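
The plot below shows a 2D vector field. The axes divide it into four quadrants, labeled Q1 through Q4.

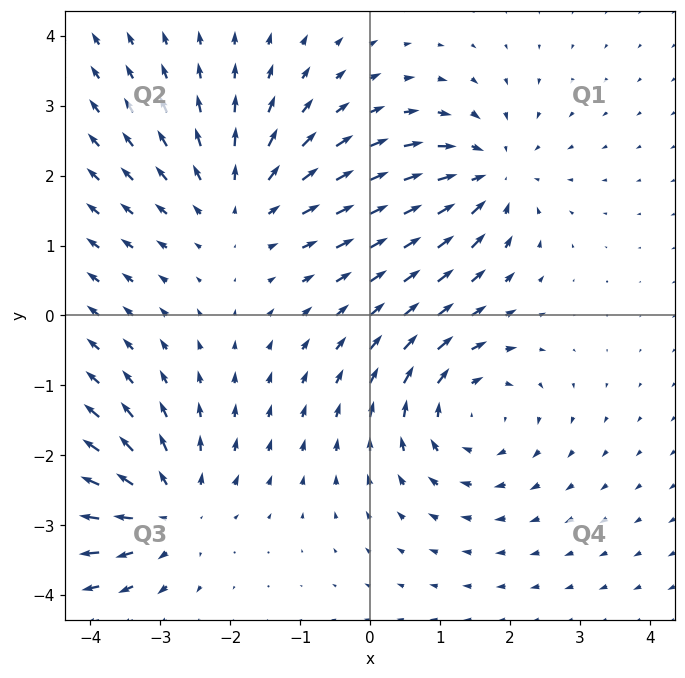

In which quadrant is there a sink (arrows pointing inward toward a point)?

The sink sits at approximately (1.7, 2.0), which lies in quadrant Q1. The divergence there is about -5, negative as expected for a sink.

Q1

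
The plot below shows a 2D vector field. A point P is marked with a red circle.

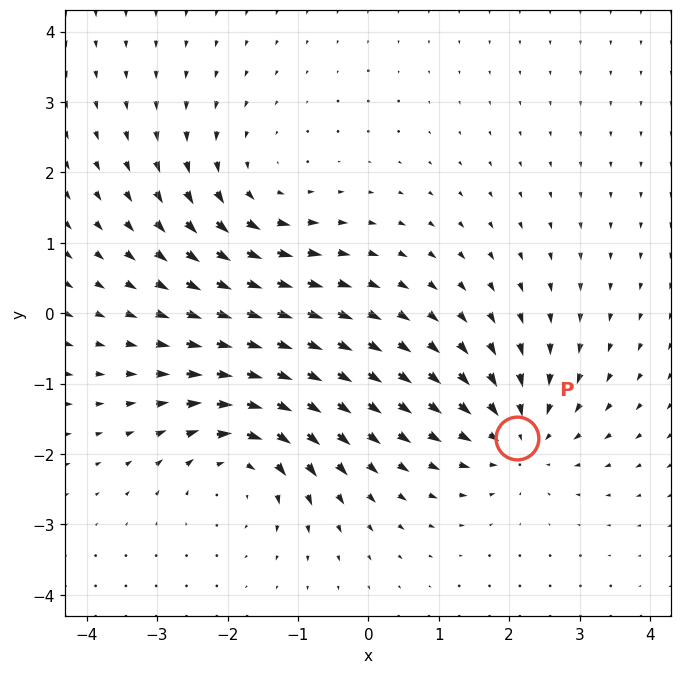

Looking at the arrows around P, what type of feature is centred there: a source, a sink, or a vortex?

At P (2.1, -1.8) the arrows converge inward. Divergence about -5, curl ≈0 — negative divergence with near-zero curl is a sink.

sink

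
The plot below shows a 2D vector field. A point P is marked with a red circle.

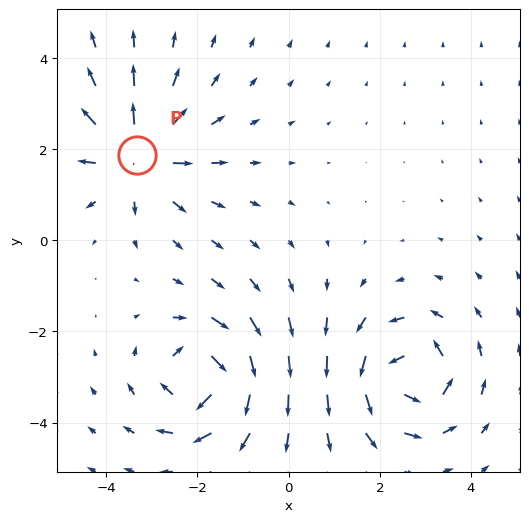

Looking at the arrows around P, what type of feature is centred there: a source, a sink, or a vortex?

source

At P (-3.3, 1.9) the arrows spread outward. Divergence about +6, curl ≈0 — positive divergence with near-zero curl is a source.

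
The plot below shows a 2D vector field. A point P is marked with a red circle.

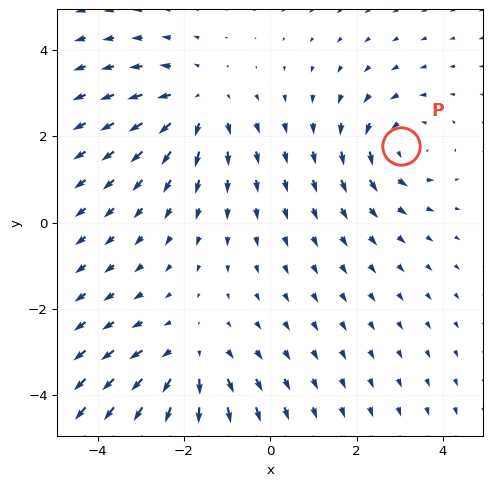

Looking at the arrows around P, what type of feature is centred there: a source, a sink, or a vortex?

vortex

At P (3.0, 1.8) the arrows circulate counterclockwise. Divergence ≈0, curl about +3 — near-zero divergence with nonzero curl is a vortex.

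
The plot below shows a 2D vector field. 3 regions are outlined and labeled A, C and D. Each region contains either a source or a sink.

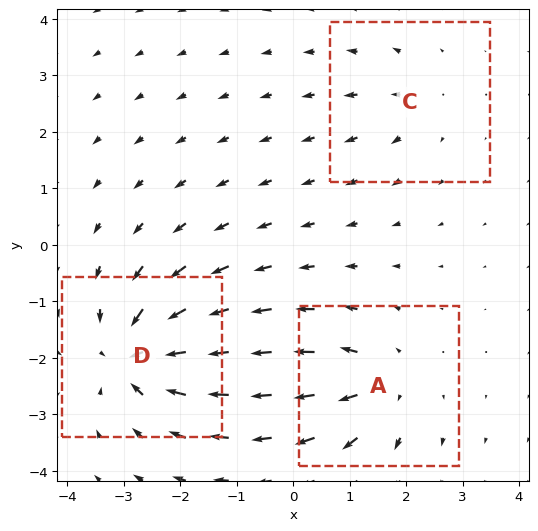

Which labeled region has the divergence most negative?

Divergence at each region's feature centre — A: about +4, C: about +2, D: about -6. Region D is most negative.

D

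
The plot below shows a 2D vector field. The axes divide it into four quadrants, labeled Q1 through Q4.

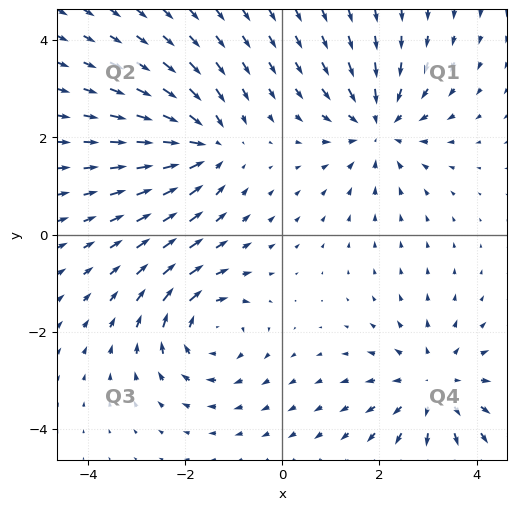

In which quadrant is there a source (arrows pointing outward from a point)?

Q4

The source sits at approximately (3.1, -3.1), which lies in quadrant Q4. The divergence there is about +3, positive as expected for a source.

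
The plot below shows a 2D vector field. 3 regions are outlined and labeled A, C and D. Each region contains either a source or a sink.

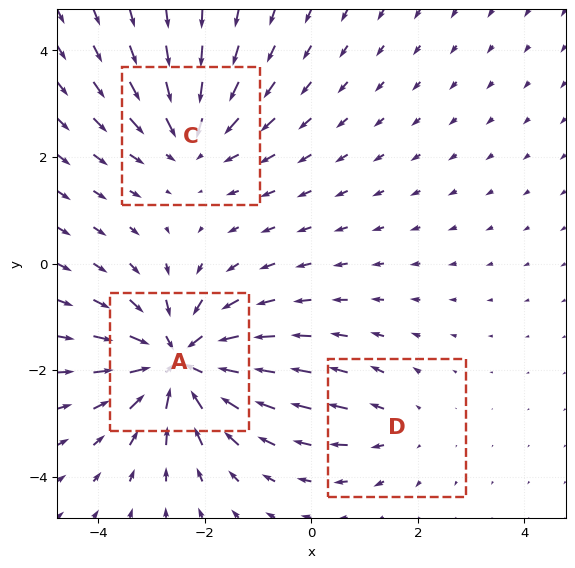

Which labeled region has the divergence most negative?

Divergence at each region's feature centre — A: about -5, C: about -3, D: about +2. Region A is most negative.

A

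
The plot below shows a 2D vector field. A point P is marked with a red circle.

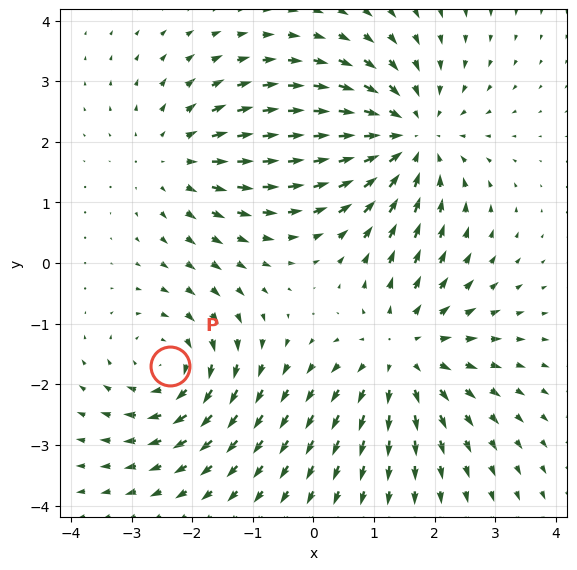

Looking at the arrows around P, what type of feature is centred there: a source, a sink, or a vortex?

At P (-2.4, -1.7) the arrows circulate clockwise. Divergence ≈0, curl about -4 — near-zero divergence with nonzero curl is a vortex.

vortex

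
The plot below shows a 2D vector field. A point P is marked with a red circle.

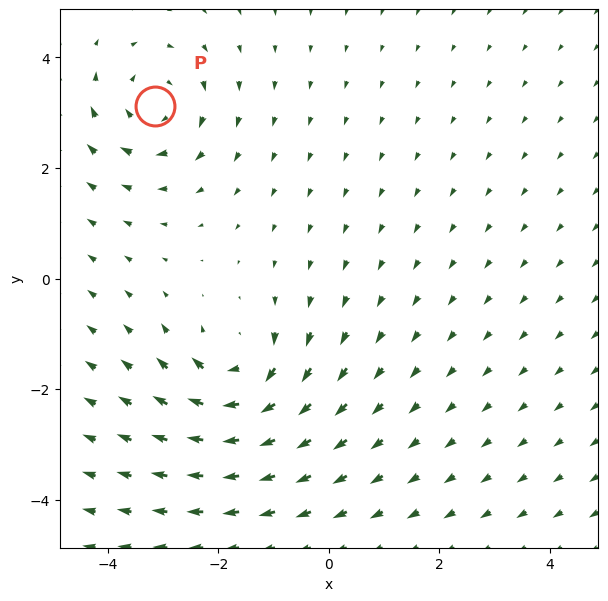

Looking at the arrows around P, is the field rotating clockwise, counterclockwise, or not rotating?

Near P at (-3.1, 3.1) the arrows circulate clockwise. The curl (z-component) there is about -4; negative curl means clockwise rotation.

clockwise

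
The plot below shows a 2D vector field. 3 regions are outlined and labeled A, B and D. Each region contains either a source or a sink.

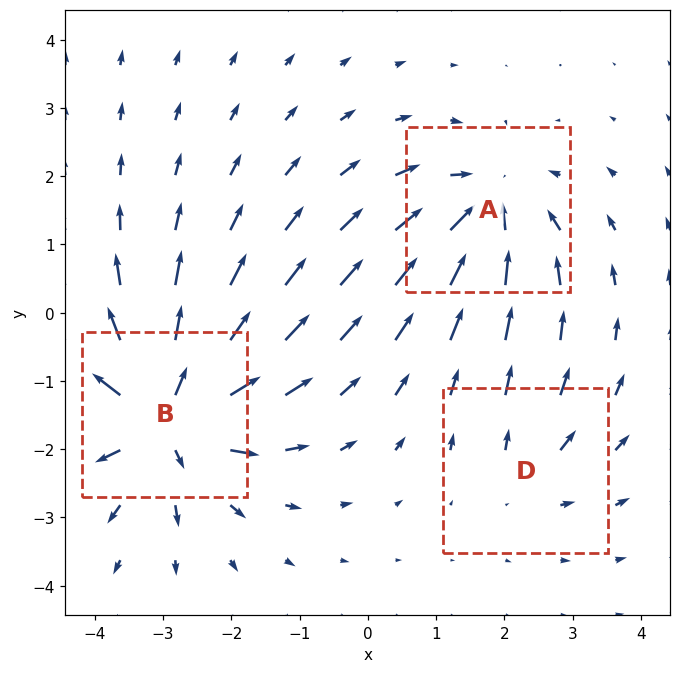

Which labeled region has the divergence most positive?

B

Divergence at each region's feature centre — A: about -4, B: about +6, D: about +2. Region B is most positive.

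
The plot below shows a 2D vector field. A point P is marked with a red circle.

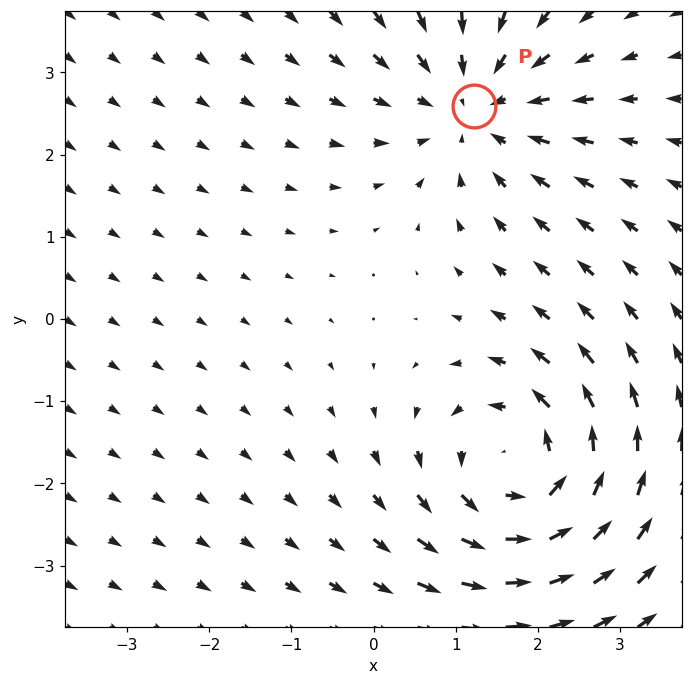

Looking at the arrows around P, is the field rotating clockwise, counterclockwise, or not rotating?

Near P at (1.2, 2.6) the arrows show no circulation. The curl there is ≈0.

not rotating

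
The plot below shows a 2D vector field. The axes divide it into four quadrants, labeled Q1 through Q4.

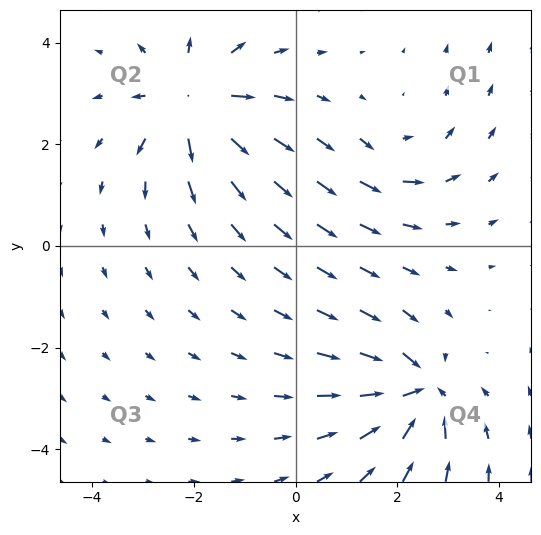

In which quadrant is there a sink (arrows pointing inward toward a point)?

Q4

The sink sits at approximately (2.4, -2.9), which lies in quadrant Q4. The divergence there is about -6, negative as expected for a sink.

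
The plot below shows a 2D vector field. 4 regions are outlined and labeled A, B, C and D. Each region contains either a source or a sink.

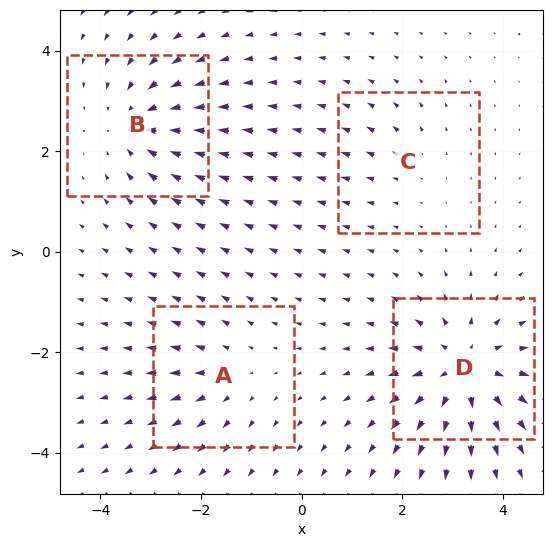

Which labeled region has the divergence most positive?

Divergence at each region's feature centre — A: about +3, B: about -5, C: about +2, D: about +7. Region D is most positive.

D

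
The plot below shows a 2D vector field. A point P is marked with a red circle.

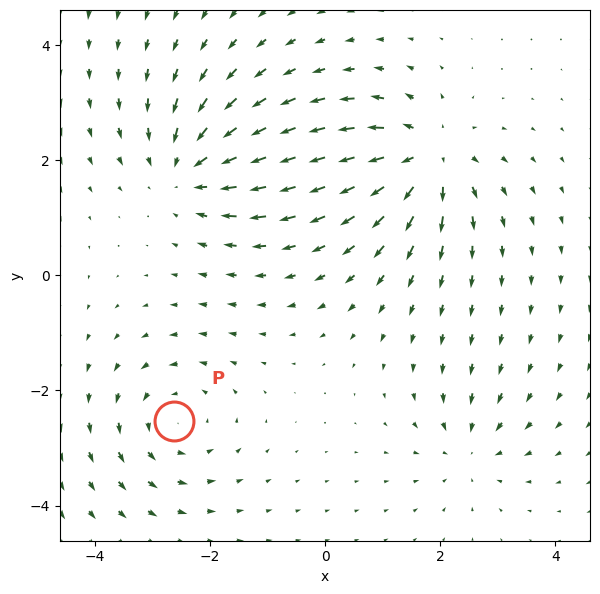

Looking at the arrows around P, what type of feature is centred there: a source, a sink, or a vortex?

At P (-2.6, -2.5) the arrows circulate counterclockwise. Divergence ≈0, curl about +4 — near-zero divergence with nonzero curl is a vortex.

vortex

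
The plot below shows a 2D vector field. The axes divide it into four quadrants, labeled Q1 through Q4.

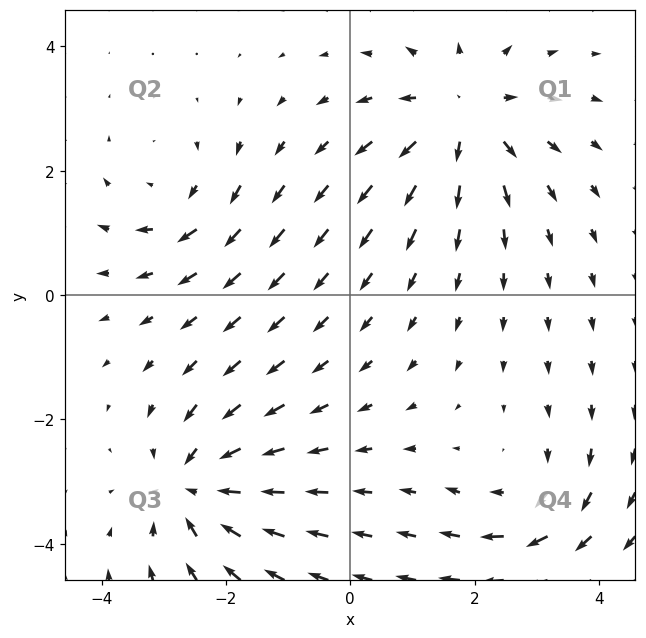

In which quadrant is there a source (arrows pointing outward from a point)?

Q1

The source sits at approximately (1.8, 2.9), which lies in quadrant Q1. The divergence there is about +5, positive as expected for a source.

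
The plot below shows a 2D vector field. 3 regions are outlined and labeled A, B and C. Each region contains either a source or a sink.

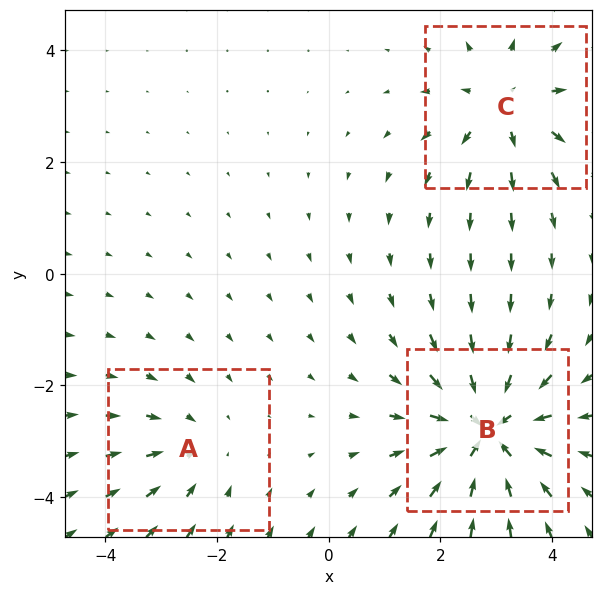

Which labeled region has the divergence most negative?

B

Divergence at each region's feature centre — A: about -2, B: about -5, C: about +3. Region B is most negative.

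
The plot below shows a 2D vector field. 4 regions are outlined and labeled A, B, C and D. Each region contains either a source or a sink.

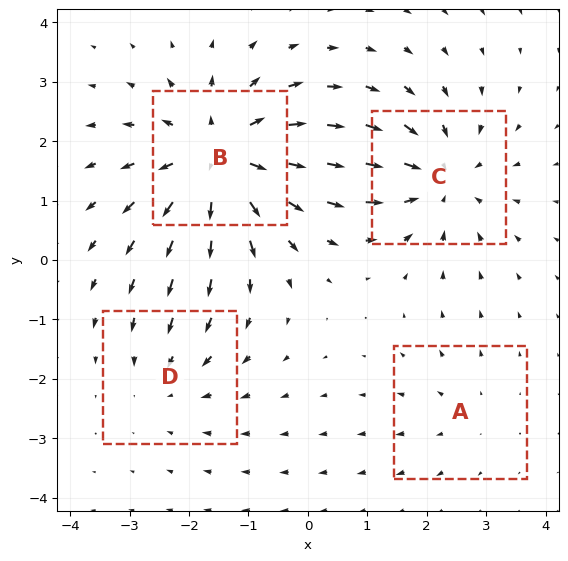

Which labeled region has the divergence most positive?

B

Divergence at each region's feature centre — A: about +2, B: about +6, C: about -5, D: about -3. Region B is most positive.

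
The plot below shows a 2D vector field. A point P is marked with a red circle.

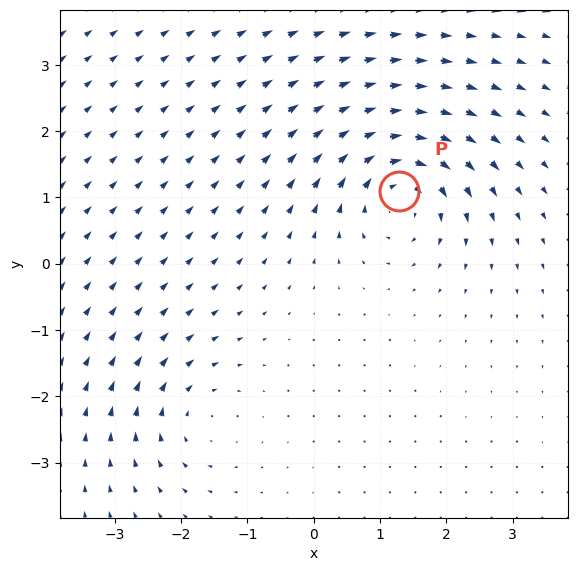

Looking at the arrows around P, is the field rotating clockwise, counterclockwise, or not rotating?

clockwise

Near P at (1.3, 1.1) the arrows circulate clockwise. The curl (z-component) there is about -6; negative curl means clockwise rotation.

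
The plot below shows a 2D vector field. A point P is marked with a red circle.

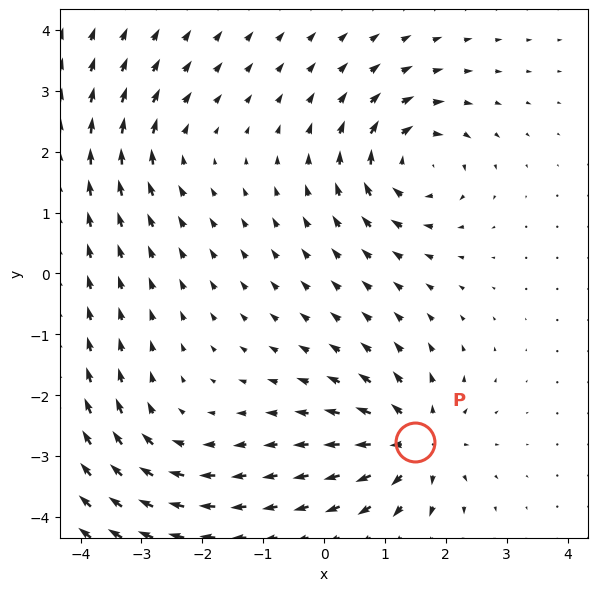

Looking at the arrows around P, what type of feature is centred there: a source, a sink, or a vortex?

At P (1.5, -2.8) the arrows spread outward. Divergence about +7, curl ≈0 — positive divergence with near-zero curl is a source.

source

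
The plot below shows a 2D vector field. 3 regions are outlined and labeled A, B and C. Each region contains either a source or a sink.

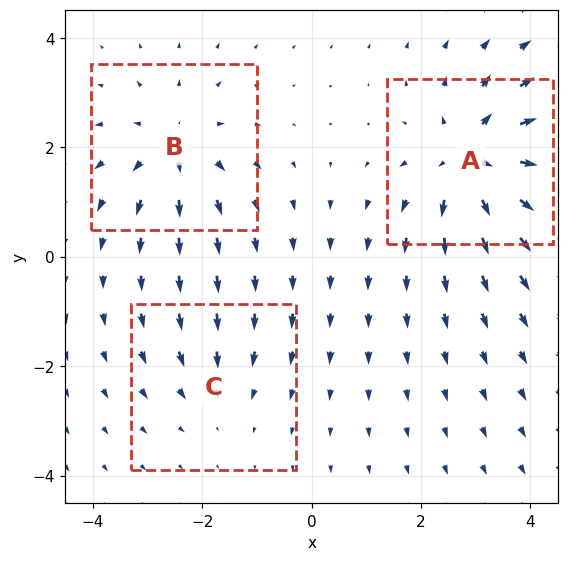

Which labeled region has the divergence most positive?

Divergence at each region's feature centre — A: about +4, B: about +3, C: about -2. Region A is most positive.

A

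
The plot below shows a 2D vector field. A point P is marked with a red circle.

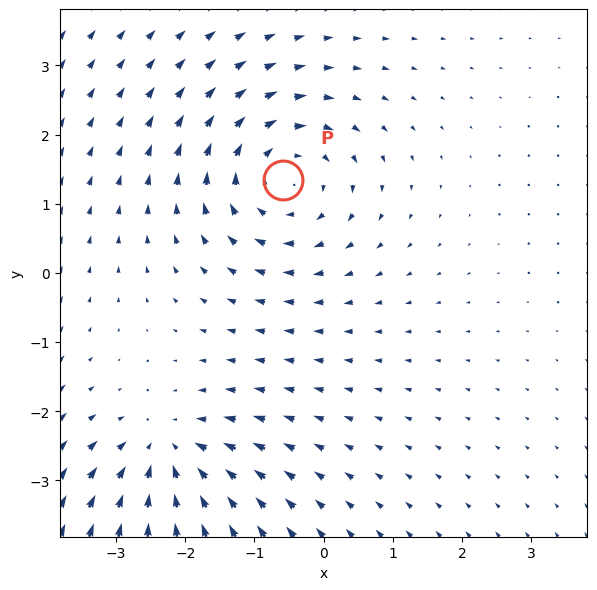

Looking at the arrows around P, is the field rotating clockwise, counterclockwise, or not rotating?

clockwise

Near P at (-0.6, 1.3) the arrows circulate clockwise. The curl (z-component) there is about -4; negative curl means clockwise rotation.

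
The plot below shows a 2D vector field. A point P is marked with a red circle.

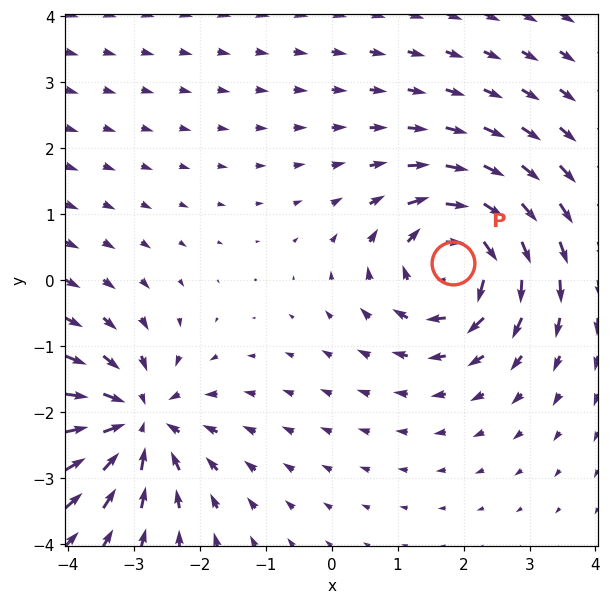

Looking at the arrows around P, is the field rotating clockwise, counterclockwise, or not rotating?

clockwise

Near P at (1.8, 0.3) the arrows circulate clockwise. The curl (z-component) there is about -5; negative curl means clockwise rotation.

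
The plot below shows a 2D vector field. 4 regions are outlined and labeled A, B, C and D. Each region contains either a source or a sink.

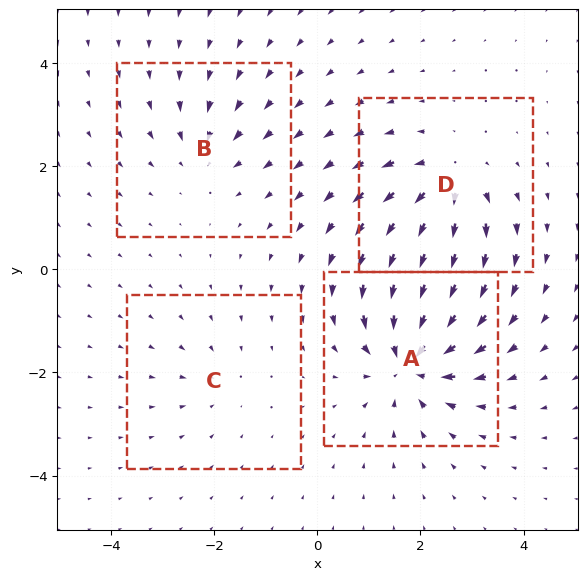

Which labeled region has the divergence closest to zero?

Divergence at each region's feature centre — A: about -8, B: about -3, C: about -2, D: about +6. Region C is closest to zero.

C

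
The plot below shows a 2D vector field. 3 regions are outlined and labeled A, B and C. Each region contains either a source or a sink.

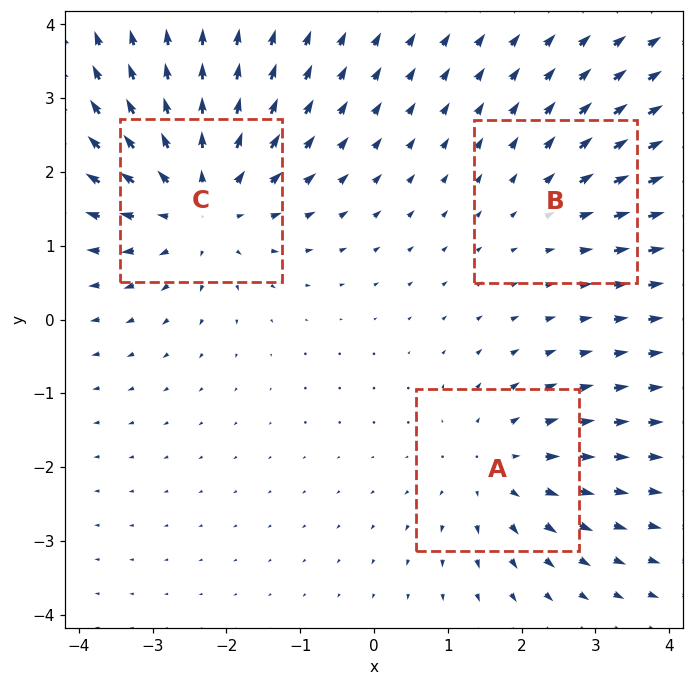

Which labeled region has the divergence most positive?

C

Divergence at each region's feature centre — A: about +3, B: about +2, C: about +4. Region C is most positive.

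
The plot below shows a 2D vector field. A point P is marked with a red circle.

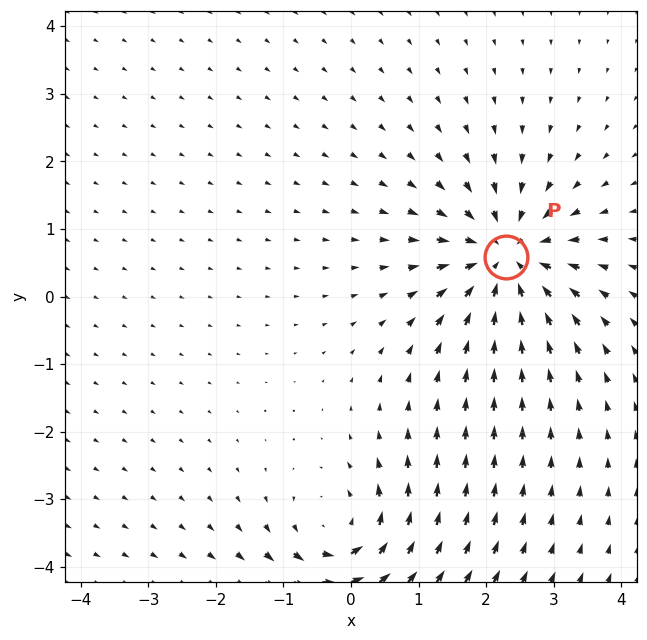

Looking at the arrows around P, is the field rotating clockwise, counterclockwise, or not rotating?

Near P at (2.3, 0.6) the arrows show no circulation. The curl there is ≈0.

not rotating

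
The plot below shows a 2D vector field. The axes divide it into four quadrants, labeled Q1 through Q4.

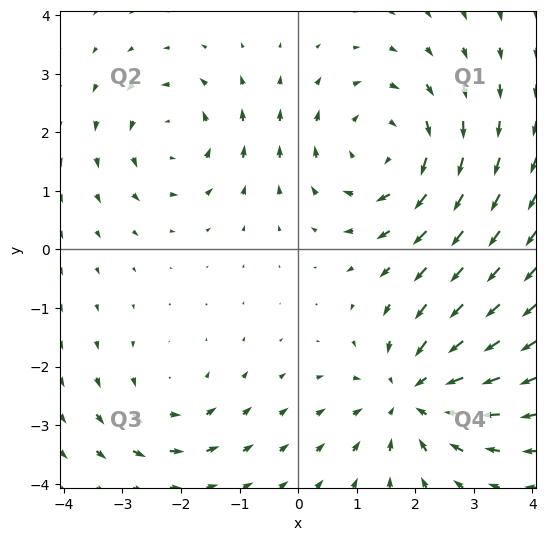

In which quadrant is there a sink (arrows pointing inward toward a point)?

Q4

The sink sits at approximately (2.0, -2.5), which lies in quadrant Q4. The divergence there is about -4, negative as expected for a sink.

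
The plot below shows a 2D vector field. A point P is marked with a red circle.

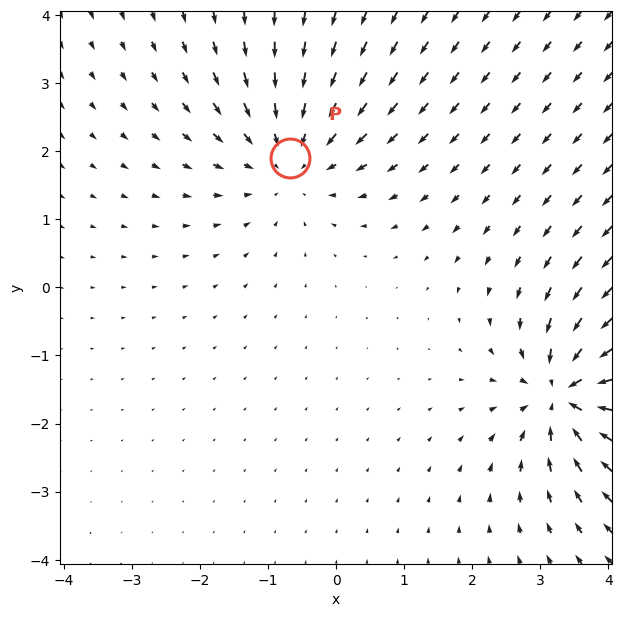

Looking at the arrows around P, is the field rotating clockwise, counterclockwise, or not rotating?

not rotating

Near P at (-0.7, 1.9) the arrows show no circulation. The curl there is ≈0.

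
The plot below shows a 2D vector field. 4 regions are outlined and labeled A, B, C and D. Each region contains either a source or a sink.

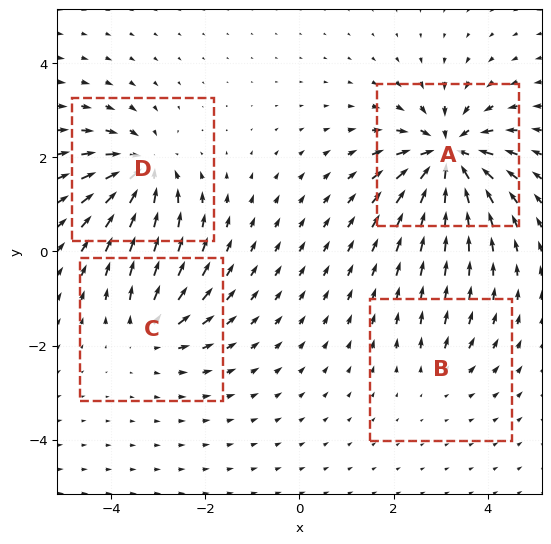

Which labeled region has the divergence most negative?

A

Divergence at each region's feature centre — A: about -8, B: about +2, C: about +4, D: about -6. Region A is most negative.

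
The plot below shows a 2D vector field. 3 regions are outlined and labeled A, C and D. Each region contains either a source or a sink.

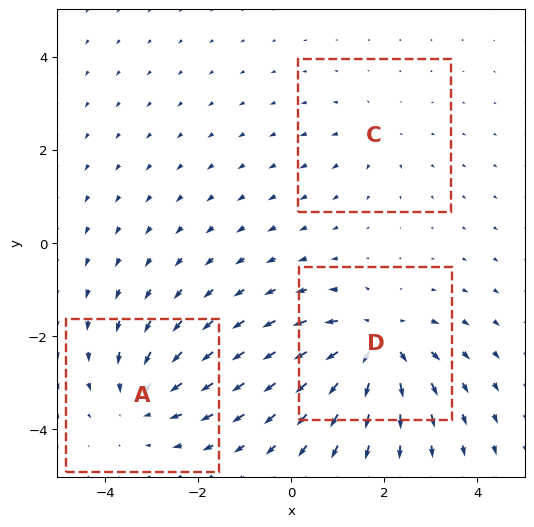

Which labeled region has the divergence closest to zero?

C

Divergence at each region's feature centre — A: about -3, C: about +2, D: about +5. Region C is closest to zero.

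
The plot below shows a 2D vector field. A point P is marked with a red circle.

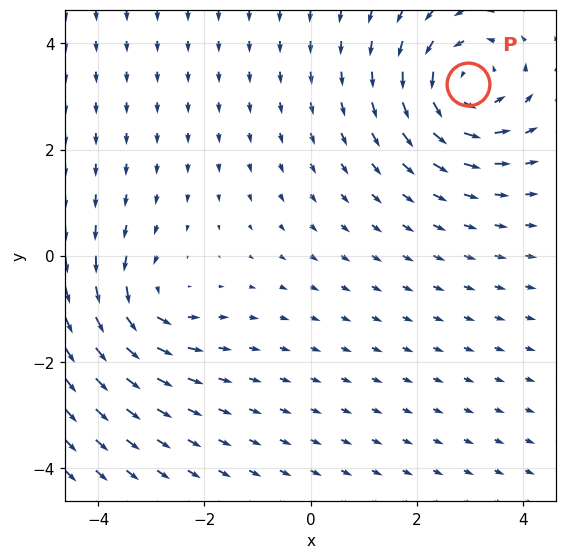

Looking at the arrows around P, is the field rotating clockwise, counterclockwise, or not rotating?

Near P at (3.0, 3.2) the arrows circulate counterclockwise. The curl (z-component) there is about +4; positive curl means counterclockwise rotation.

counterclockwise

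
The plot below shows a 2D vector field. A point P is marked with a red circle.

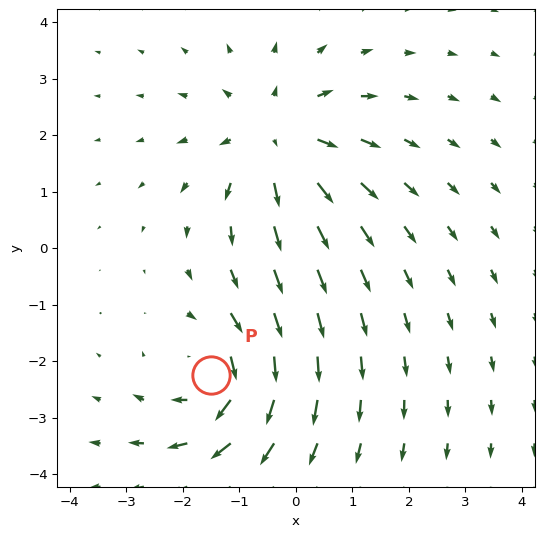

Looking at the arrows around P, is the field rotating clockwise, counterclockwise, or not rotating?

Near P at (-1.5, -2.2) the arrows circulate clockwise. The curl (z-component) there is about -4; negative curl means clockwise rotation.

clockwise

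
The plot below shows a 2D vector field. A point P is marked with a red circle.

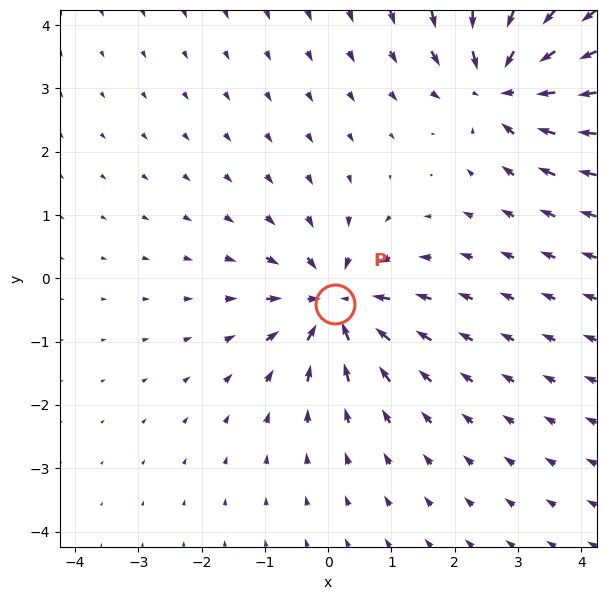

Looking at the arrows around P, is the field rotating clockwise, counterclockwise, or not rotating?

Near P at (0.1, -0.4) the arrows show no circulation. The curl there is ≈0.

not rotating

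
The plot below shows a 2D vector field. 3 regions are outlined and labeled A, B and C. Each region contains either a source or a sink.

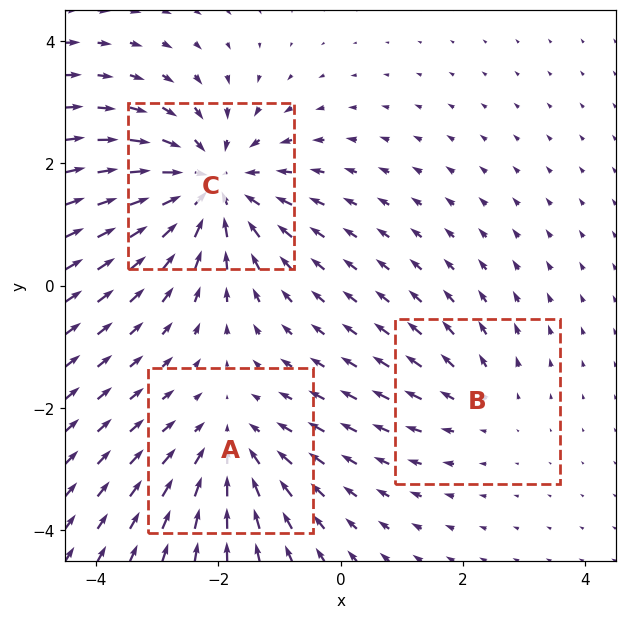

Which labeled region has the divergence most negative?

C

Divergence at each region's feature centre — A: about -3, B: about +2, C: about -4. Region C is most negative.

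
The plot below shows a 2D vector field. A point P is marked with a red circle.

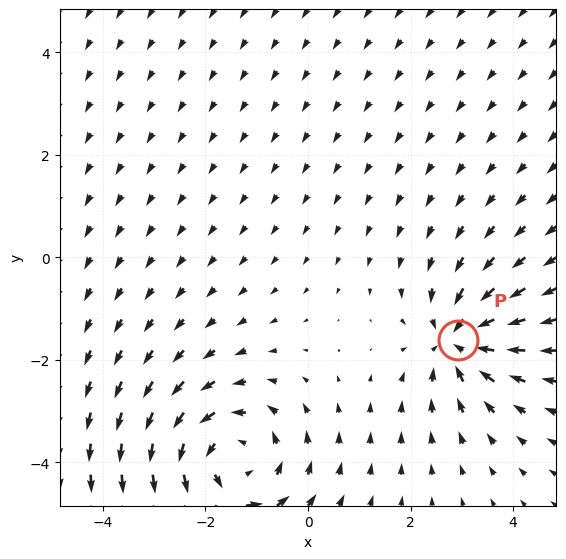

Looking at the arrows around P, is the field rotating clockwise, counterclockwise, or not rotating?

Near P at (2.9, -1.6) the arrows show no circulation. The curl there is ≈0.

not rotating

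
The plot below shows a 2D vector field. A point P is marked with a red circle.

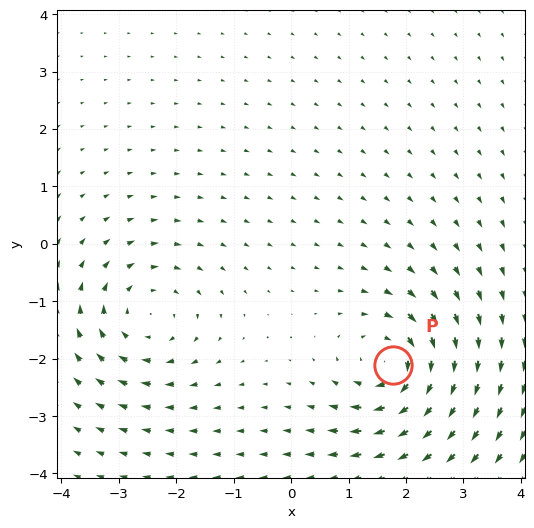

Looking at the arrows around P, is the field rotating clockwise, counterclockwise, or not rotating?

Near P at (1.8, -2.1) the arrows circulate clockwise. The curl (z-component) there is about -6; negative curl means clockwise rotation.

clockwise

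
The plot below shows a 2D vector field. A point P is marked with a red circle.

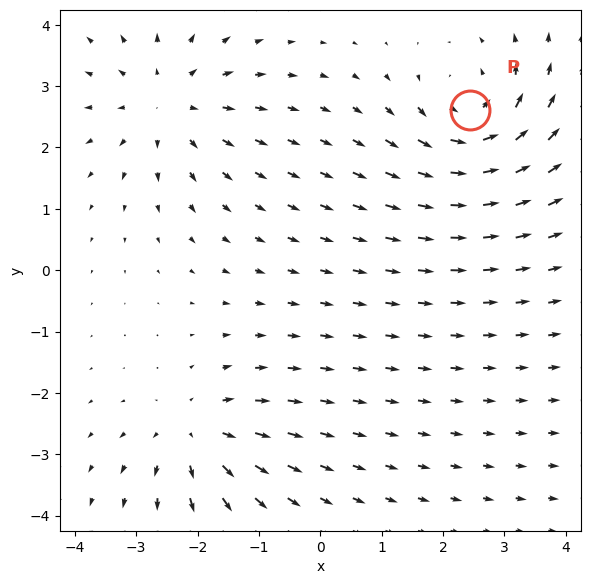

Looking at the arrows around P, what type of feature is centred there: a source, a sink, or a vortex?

vortex

At P (2.4, 2.6) the arrows circulate counterclockwise. Divergence ≈0, curl about +6 — near-zero divergence with nonzero curl is a vortex.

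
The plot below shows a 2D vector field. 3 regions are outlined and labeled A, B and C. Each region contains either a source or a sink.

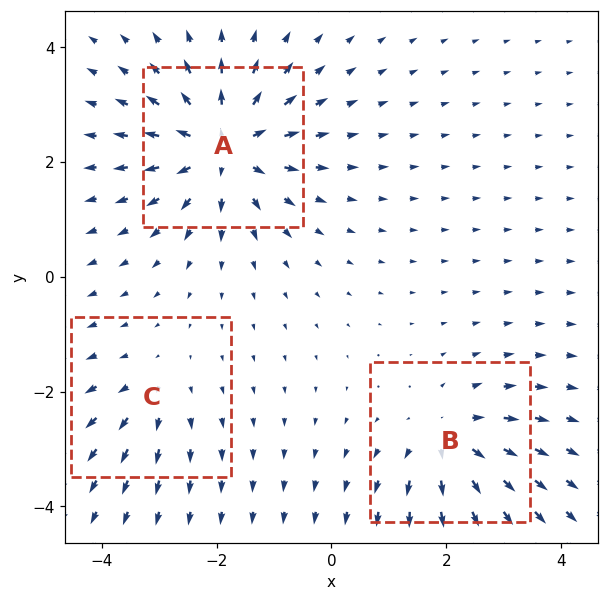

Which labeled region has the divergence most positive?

A

Divergence at each region's feature centre — A: about +5, B: about +4, C: about +2. Region A is most positive.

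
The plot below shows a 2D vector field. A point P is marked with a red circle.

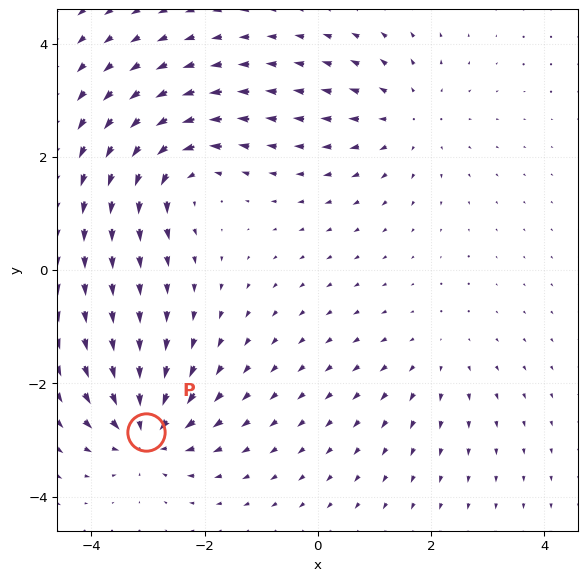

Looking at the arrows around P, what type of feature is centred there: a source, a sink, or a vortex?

sink

At P (-3.0, -2.9) the arrows converge inward. Divergence about -6, curl ≈0 — negative divergence with near-zero curl is a sink.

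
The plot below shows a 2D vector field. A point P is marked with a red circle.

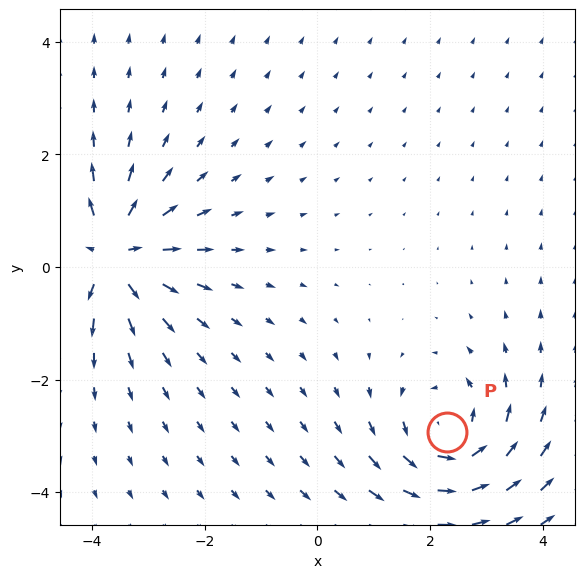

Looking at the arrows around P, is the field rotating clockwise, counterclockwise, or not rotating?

counterclockwise

Near P at (2.3, -2.9) the arrows circulate counterclockwise. The curl (z-component) there is about +4; positive curl means counterclockwise rotation.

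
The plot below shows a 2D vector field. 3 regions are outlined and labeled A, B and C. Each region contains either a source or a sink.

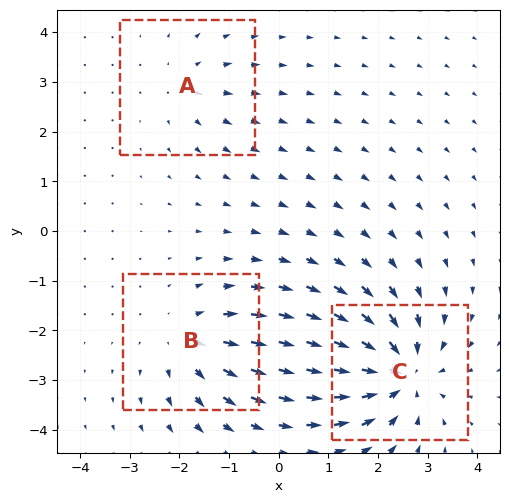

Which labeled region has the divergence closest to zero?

Divergence at each region's feature centre — A: about +2, B: about +3, C: about -5. Region A is closest to zero.

A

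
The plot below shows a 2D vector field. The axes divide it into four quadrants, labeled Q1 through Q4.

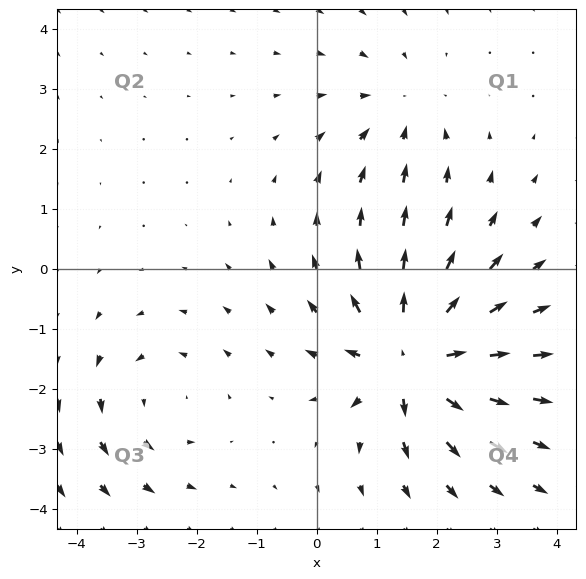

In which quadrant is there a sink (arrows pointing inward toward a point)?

The sink sits at approximately (1.4, 2.6), which lies in quadrant Q1. The divergence there is about -2, negative as expected for a sink.

Q1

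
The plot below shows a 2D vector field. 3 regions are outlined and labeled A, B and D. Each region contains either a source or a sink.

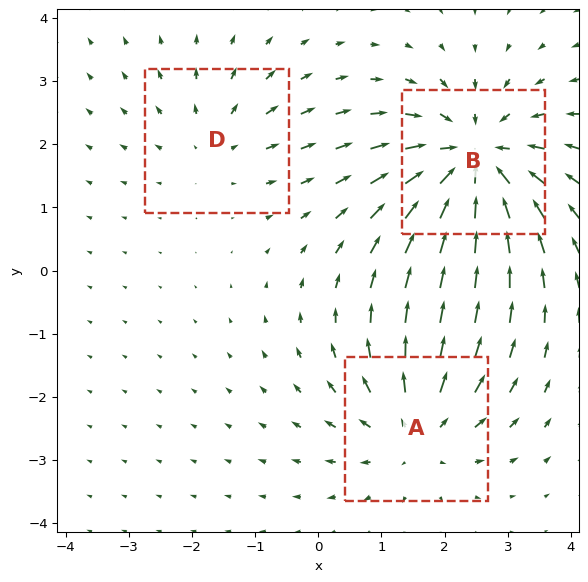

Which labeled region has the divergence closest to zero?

D

Divergence at each region's feature centre — A: about +3, B: about -4, D: about +2. Region D is closest to zero.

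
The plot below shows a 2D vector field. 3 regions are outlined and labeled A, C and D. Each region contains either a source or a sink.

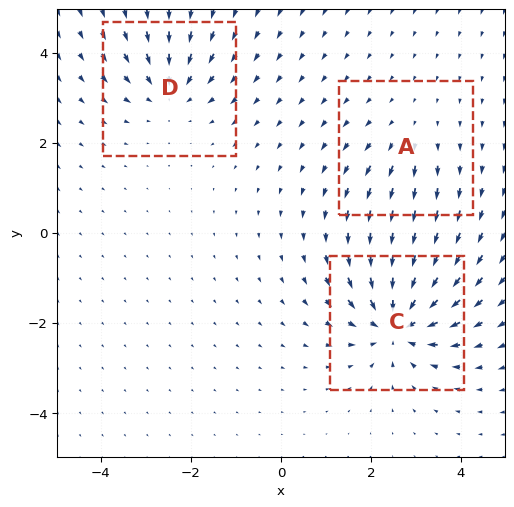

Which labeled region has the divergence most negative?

C

Divergence at each region's feature centre — A: about +2, C: about -6, D: about -4. Region C is most negative.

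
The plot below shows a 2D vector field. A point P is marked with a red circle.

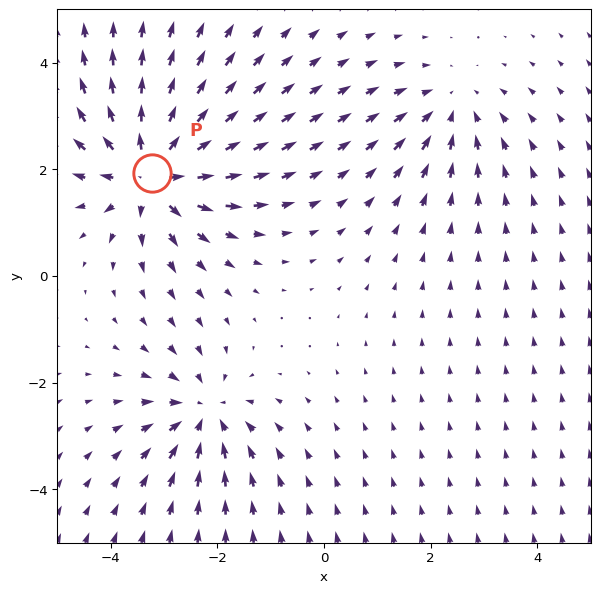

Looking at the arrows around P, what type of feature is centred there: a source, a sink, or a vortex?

At P (-3.2, 1.9) the arrows spread outward. Divergence about +6, curl ≈0 — positive divergence with near-zero curl is a source.

source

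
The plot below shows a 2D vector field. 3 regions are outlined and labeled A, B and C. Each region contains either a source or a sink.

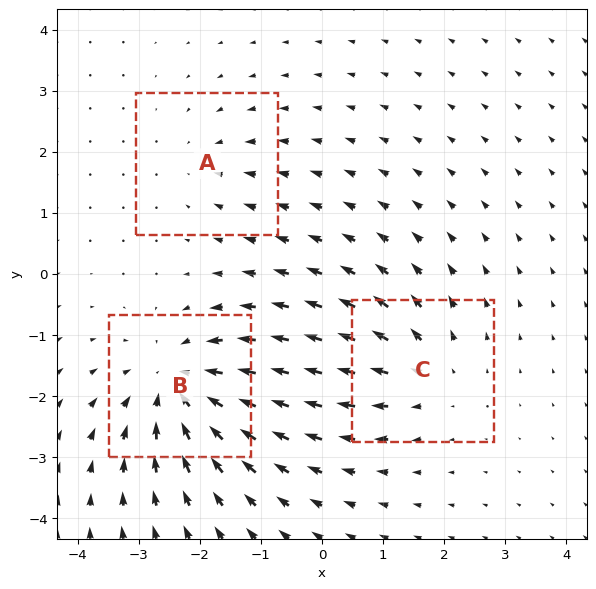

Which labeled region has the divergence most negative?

Divergence at each region's feature centre — A: about -2, B: about -5, C: about +3. Region B is most negative.

B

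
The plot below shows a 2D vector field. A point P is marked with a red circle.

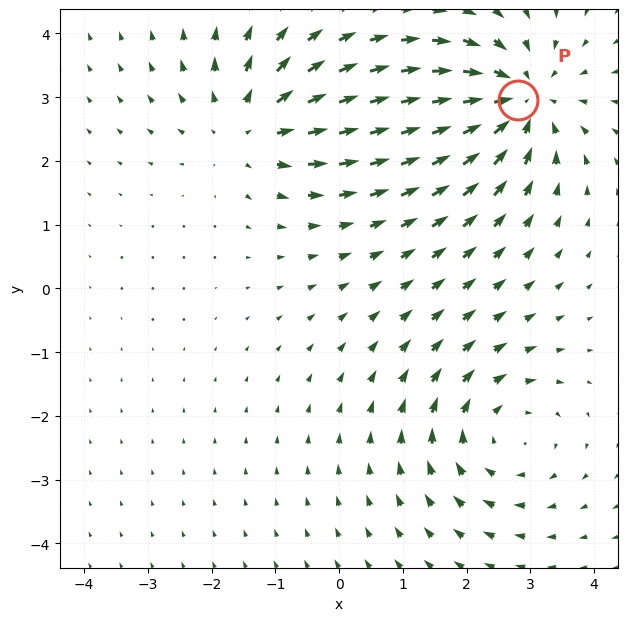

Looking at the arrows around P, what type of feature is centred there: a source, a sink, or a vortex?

At P (2.8, 3.0) the arrows converge inward. Divergence about -5, curl ≈0 — negative divergence with near-zero curl is a sink.

sink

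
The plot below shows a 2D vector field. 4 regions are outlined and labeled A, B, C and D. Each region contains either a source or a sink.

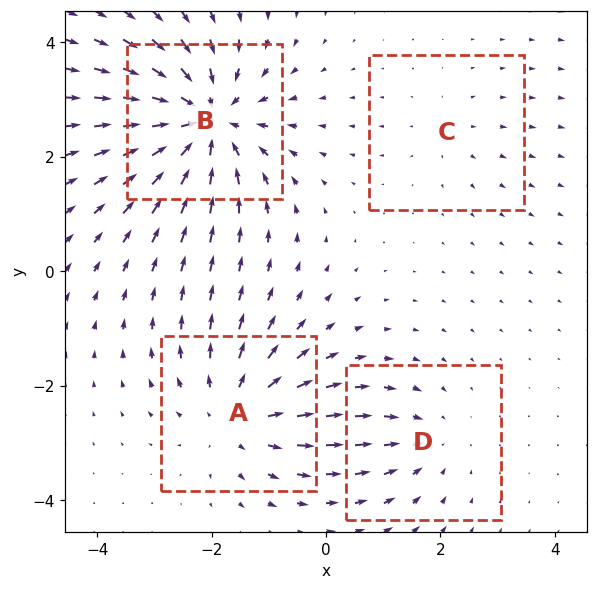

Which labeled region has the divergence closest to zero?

Divergence at each region's feature centre — A: about +5, B: about -7, C: about +2, D: about -3. Region C is closest to zero.

C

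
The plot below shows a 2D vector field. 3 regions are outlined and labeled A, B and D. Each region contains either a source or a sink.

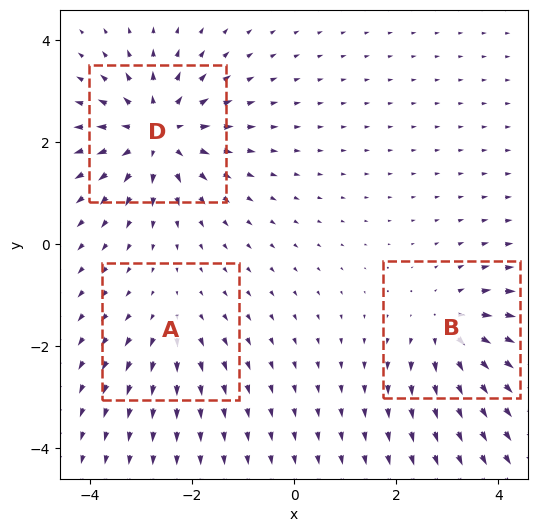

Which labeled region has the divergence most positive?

D

Divergence at each region's feature centre — A: about +2, B: about +4, D: about +5. Region D is most positive.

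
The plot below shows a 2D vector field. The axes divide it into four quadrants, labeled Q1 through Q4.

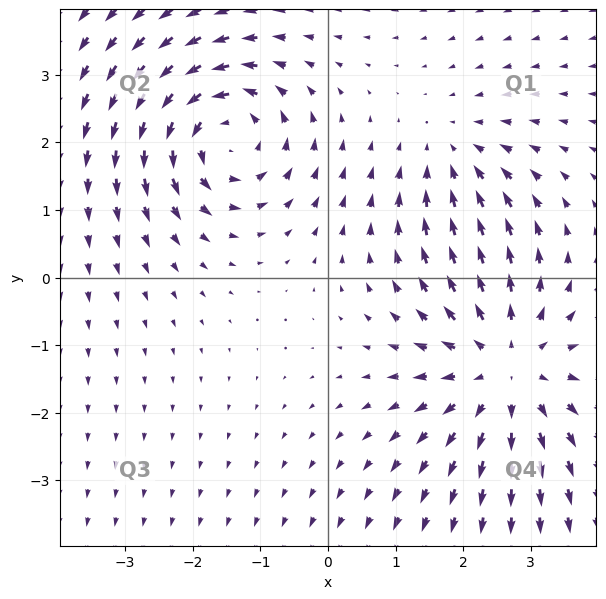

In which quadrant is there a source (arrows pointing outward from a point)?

The source sits at approximately (2.6, -1.3), which lies in quadrant Q4. The divergence there is about +4, positive as expected for a source.

Q4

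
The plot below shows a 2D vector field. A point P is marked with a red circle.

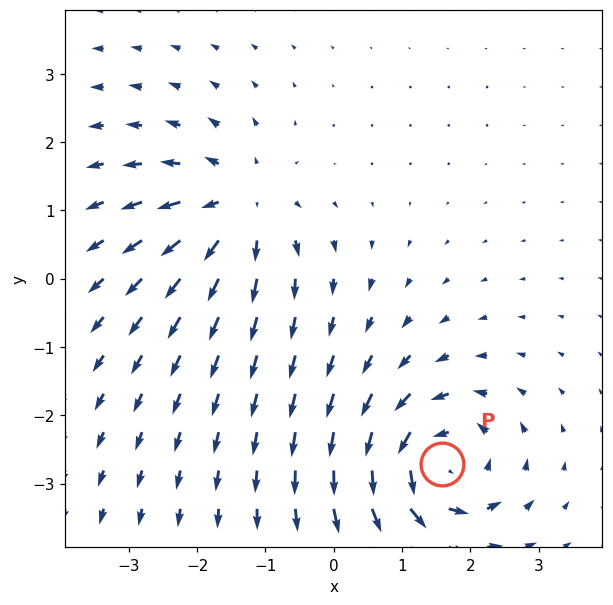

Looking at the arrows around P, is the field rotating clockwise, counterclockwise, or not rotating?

Near P at (1.6, -2.7) the arrows circulate counterclockwise. The curl (z-component) there is about +6; positive curl means counterclockwise rotation.

counterclockwise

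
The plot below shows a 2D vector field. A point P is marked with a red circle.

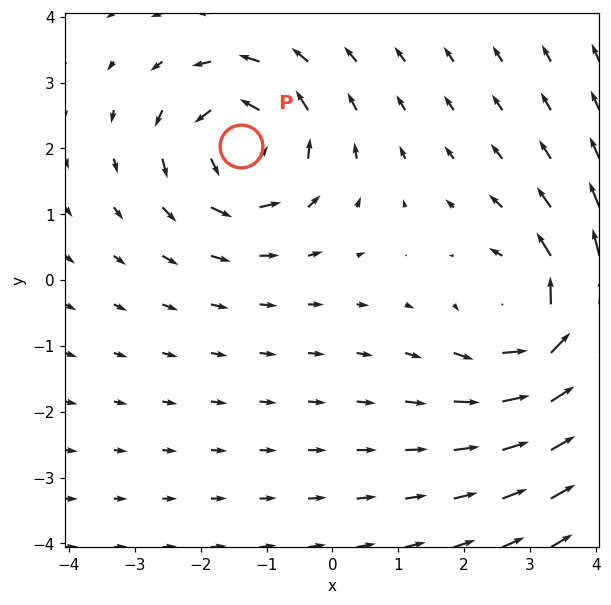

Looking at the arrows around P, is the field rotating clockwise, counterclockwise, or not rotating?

counterclockwise

Near P at (-1.4, 2.0) the arrows circulate counterclockwise. The curl (z-component) there is about +4; positive curl means counterclockwise rotation.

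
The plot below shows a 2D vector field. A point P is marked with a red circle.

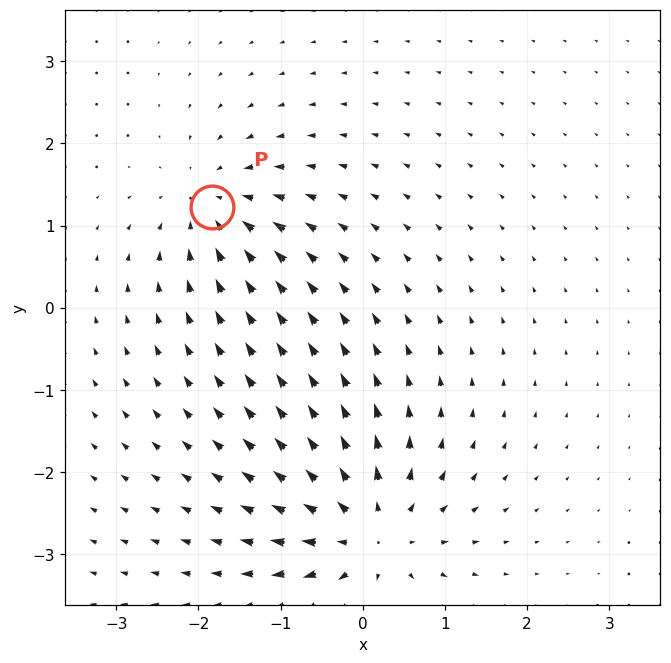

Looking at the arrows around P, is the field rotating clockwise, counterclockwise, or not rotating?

Near P at (-1.8, 1.2) the arrows show no circulation. The curl there is ≈0.

not rotating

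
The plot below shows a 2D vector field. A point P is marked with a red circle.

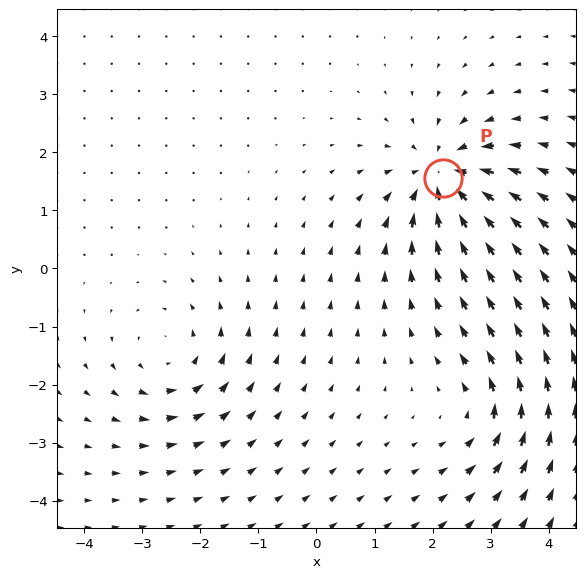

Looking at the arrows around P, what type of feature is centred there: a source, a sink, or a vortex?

sink

At P (2.2, 1.6) the arrows converge inward. Divergence about -6, curl ≈0 — negative divergence with near-zero curl is a sink.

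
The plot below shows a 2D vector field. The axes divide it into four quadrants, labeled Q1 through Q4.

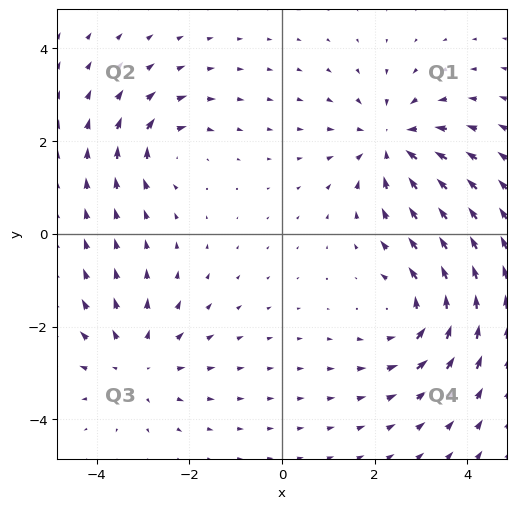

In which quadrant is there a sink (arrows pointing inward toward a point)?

The sink sits at approximately (2.4, 2.0), which lies in quadrant Q1. The divergence there is about -5, negative as expected for a sink.

Q1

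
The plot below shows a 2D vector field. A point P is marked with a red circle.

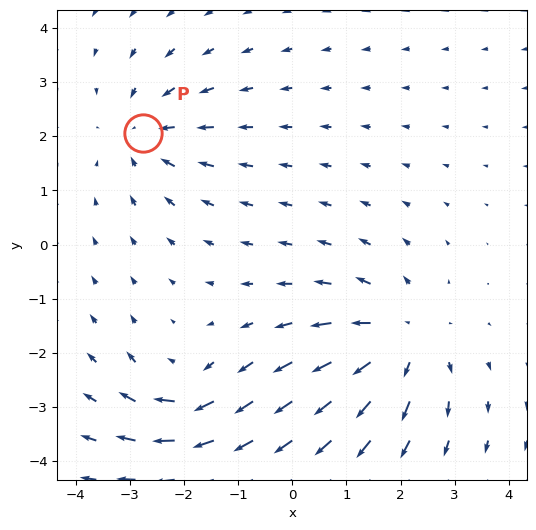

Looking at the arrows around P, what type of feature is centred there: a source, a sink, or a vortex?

sink

At P (-2.8, 2.1) the arrows converge inward. Divergence about -3, curl ≈0 — negative divergence with near-zero curl is a sink.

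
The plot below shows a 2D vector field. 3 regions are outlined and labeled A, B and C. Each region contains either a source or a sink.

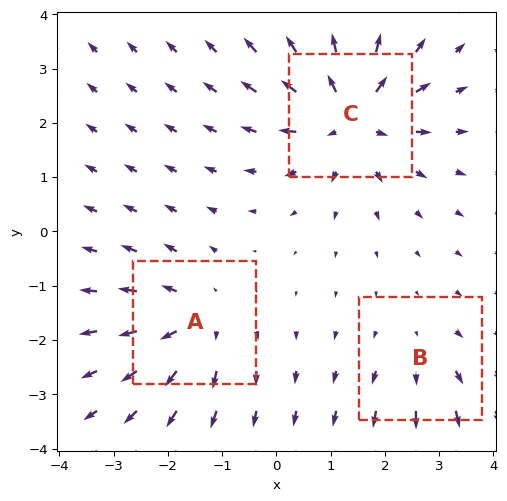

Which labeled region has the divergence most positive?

Divergence at each region's feature centre — A: about +4, B: about +2, C: about +5. Region C is most positive.

C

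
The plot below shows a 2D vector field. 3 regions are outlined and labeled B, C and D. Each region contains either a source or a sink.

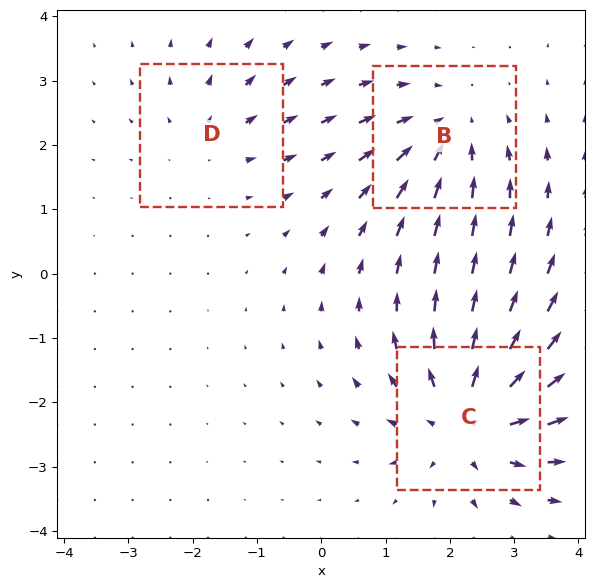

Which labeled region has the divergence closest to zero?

D

Divergence at each region's feature centre — B: about -3, C: about +5, D: about +2. Region D is closest to zero.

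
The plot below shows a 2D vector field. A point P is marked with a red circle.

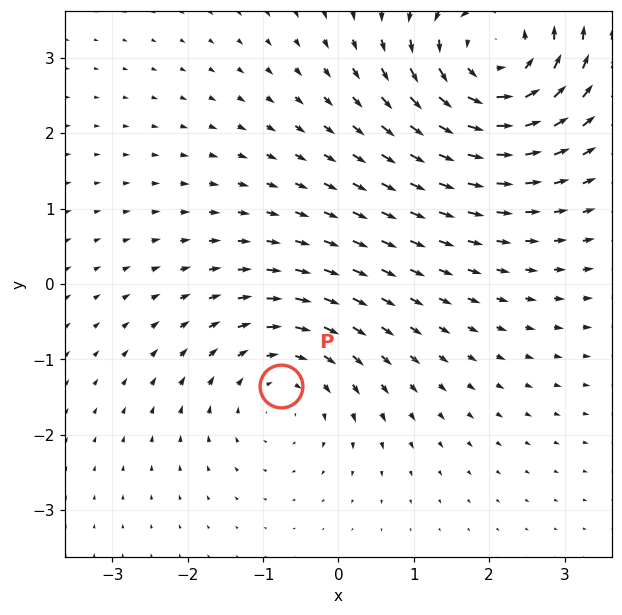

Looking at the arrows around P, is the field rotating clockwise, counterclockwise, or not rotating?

clockwise

Near P at (-0.8, -1.4) the arrows circulate clockwise. The curl (z-component) there is about -3; negative curl means clockwise rotation.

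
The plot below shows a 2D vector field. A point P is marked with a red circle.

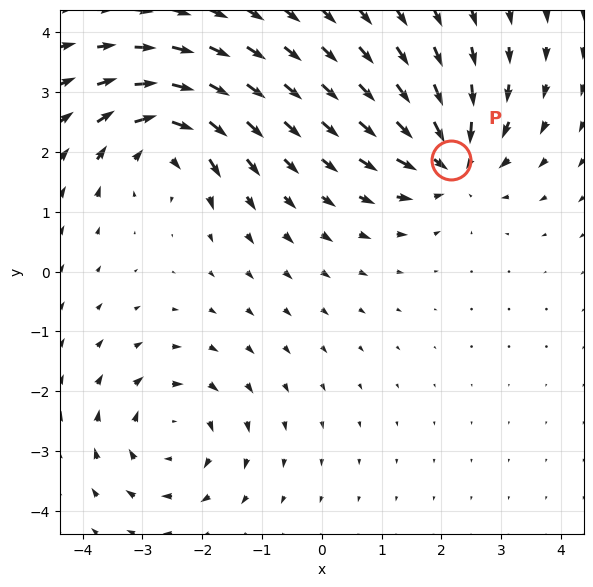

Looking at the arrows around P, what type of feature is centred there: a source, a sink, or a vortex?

At P (2.2, 1.9) the arrows converge inward. Divergence about -6, curl ≈0 — negative divergence with near-zero curl is a sink.

sink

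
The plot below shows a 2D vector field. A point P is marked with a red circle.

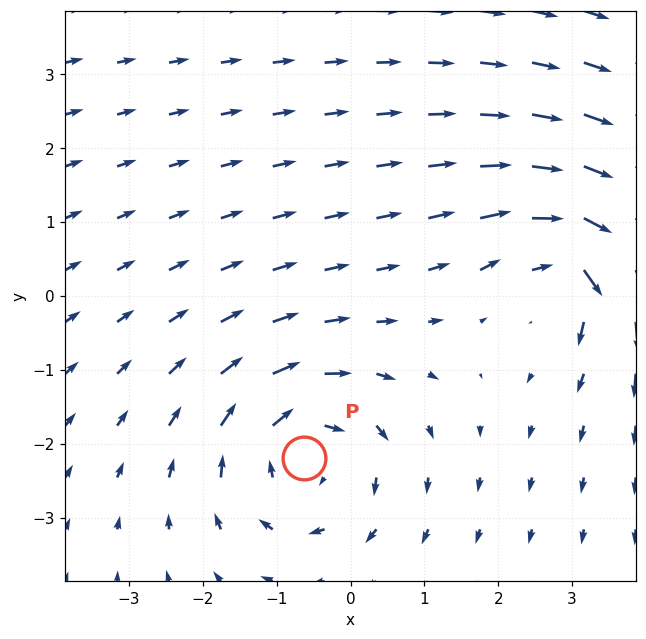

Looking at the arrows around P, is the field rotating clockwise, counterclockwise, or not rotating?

clockwise

Near P at (-0.6, -2.2) the arrows circulate clockwise. The curl (z-component) there is about -4; negative curl means clockwise rotation.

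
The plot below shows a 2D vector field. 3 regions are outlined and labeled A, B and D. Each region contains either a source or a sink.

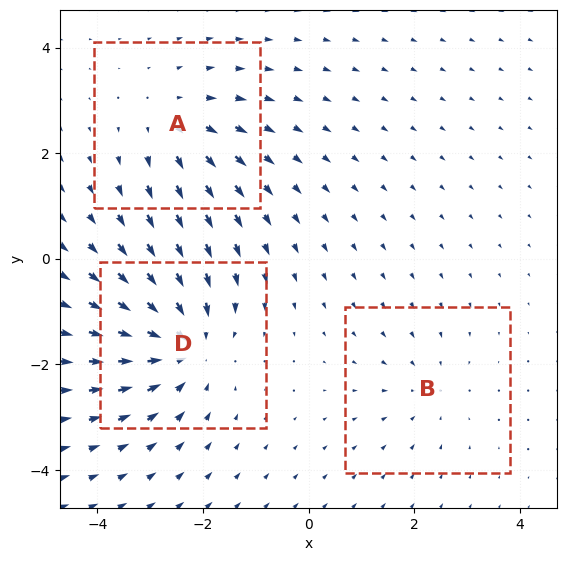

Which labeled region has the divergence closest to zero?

B

Divergence at each region's feature centre — A: about +3, B: about -2, D: about -4. Region B is closest to zero.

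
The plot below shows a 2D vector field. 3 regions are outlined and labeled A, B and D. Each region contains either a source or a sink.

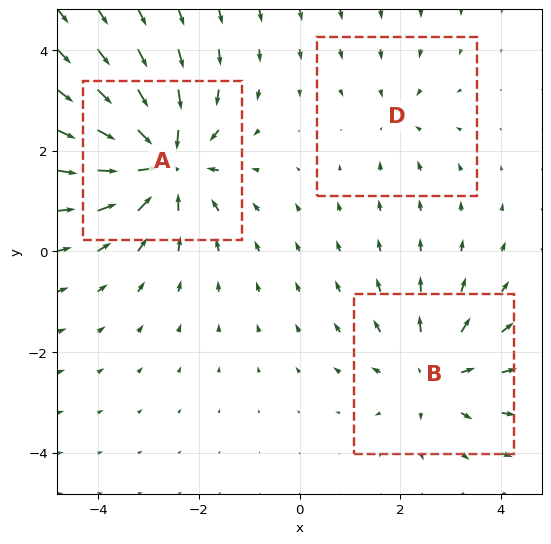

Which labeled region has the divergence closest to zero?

D

Divergence at each region's feature centre — A: about -5, B: about +3, D: about -2. Region D is closest to zero.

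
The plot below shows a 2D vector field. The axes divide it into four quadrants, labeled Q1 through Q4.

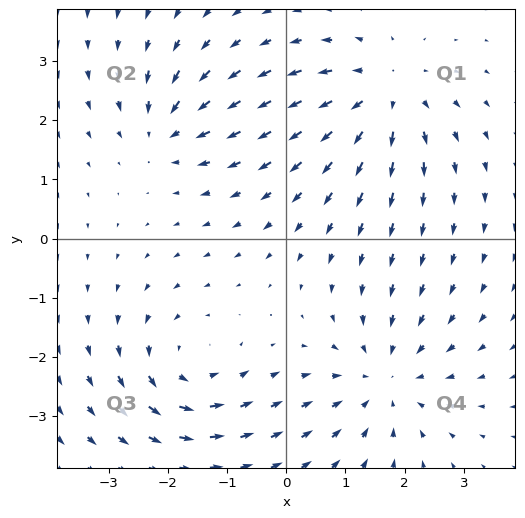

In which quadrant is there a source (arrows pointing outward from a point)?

The source sits at approximately (1.7, 2.4), which lies in quadrant Q1. The divergence there is about +4, positive as expected for a source.

Q1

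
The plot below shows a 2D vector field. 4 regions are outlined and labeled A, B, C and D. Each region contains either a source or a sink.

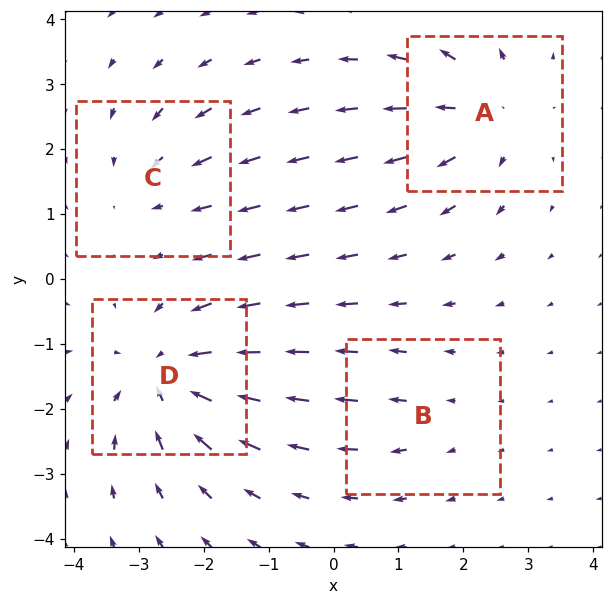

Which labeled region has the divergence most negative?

Divergence at each region's feature centre — A: about +5, B: about +2, C: about -3, D: about -6. Region D is most negative.

D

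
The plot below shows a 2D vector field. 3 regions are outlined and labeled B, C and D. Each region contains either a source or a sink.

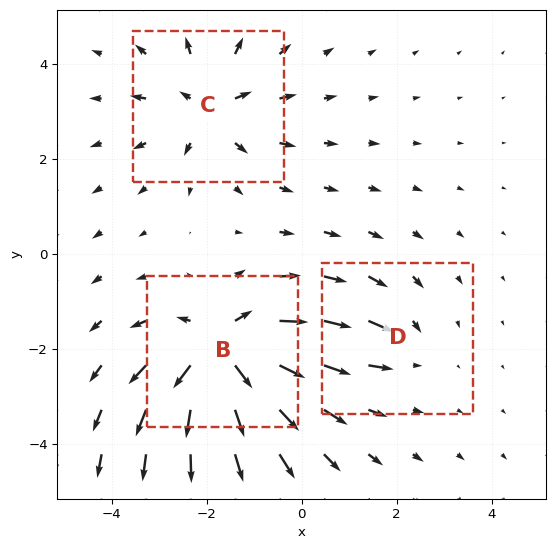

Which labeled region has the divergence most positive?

Divergence at each region's feature centre — B: about +6, C: about +4, D: about -2. Region B is most positive.

B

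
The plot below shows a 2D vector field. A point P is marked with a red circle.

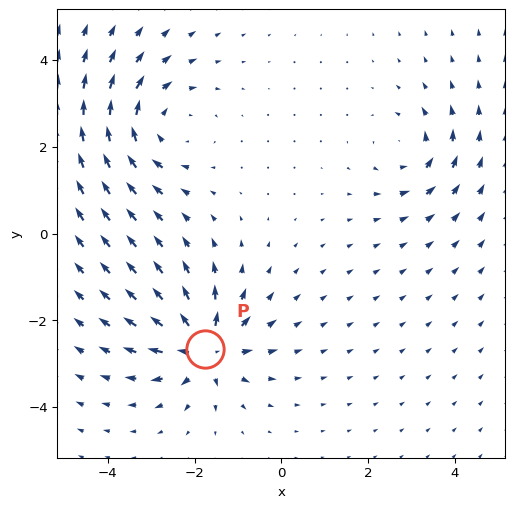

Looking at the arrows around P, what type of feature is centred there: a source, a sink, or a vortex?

source

At P (-1.8, -2.7) the arrows spread outward. Divergence about +6, curl ≈0 — positive divergence with near-zero curl is a source.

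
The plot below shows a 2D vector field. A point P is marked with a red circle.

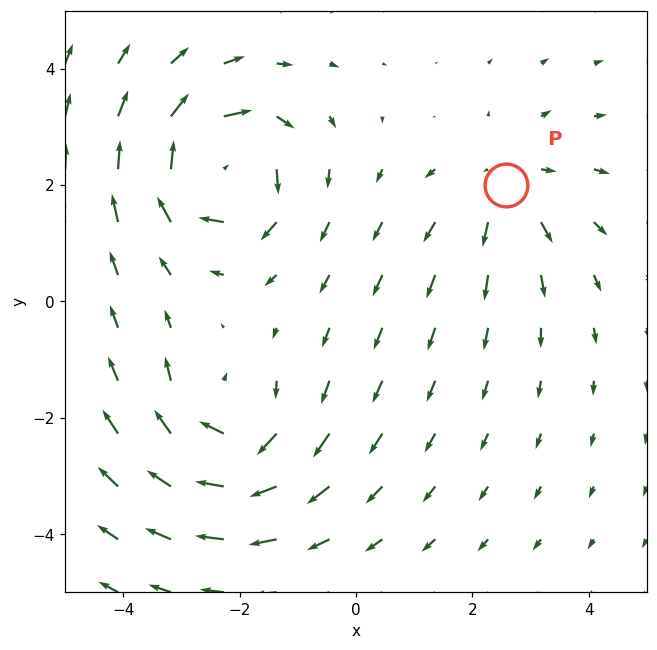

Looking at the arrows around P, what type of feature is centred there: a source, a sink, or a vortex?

source

At P (2.6, 2.0) the arrows spread outward. Divergence about +3, curl ≈0 — positive divergence with near-zero curl is a source.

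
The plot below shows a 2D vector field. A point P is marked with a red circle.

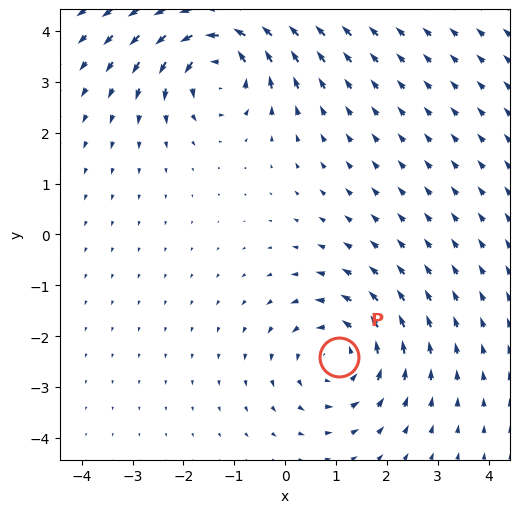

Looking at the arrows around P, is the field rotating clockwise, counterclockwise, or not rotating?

counterclockwise

Near P at (1.1, -2.4) the arrows circulate counterclockwise. The curl (z-component) there is about +3; positive curl means counterclockwise rotation.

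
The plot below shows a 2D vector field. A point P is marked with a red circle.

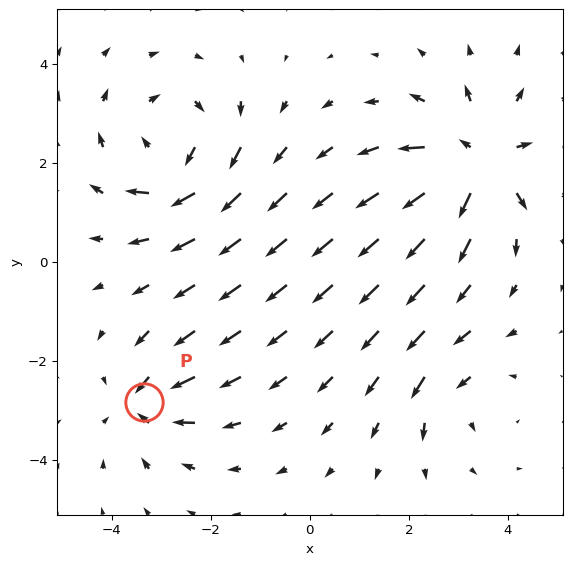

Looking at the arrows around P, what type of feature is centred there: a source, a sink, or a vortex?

At P (-3.4, -2.8) the arrows converge inward. Divergence about -4, curl ≈0 — negative divergence with near-zero curl is a sink.

sink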